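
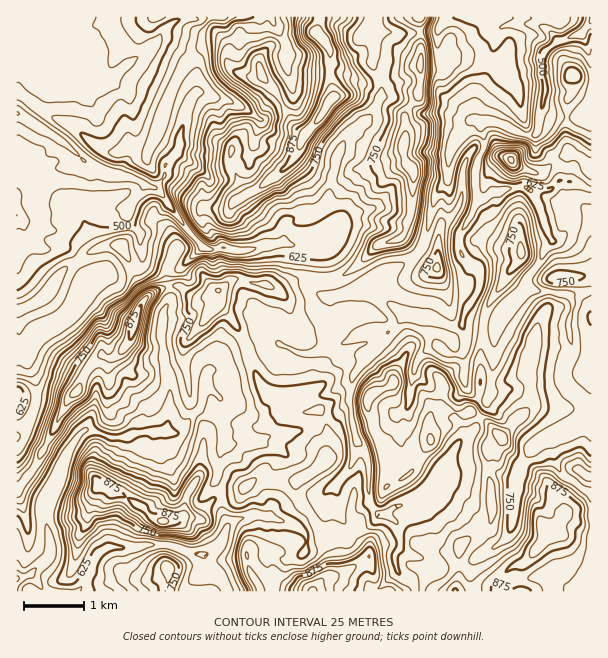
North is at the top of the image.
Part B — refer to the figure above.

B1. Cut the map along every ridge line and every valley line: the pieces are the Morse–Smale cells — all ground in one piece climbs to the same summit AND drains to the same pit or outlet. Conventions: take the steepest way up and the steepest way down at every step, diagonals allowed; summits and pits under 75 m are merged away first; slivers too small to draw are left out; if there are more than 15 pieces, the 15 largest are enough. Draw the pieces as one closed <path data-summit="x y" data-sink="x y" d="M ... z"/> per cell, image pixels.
<path data-summit="312 591" data-sink="17 113" d="M179 16l-163 1 1 419 11-13 9-25-1-17-8-15-2-16 10-13 20-9 17-14 11-27 14-13 24 0 13-4 7-7 1-10 19 5 18 8 22-18-39-53-9-7 9-9 3-15 14-17 0-12 2-6 2-13 4-14 5-6 0-4-14-12-27-10-18-11 7-3 17-17 4-6 18-15z"/><path data-summit="330 101" data-sink="17 113" d="M375 16l-195 0-18 17-4 6-17 17-7 3 18 11 27 10 14 12 0 4-5 6-4 14-2 13-2 6 0 12-14 17-3 15-9 9 9 7 24 35 16 17 7 3 11-3 10 3 20 0 10-4 18-4 14 4 19 0 9-4 13-9 2-8-10-16 0-8 10-33 0-9 10-21 26-22 10-24-3-17-7-13 4-32z"/><path data-summit="548 531" data-sink="17 113" d="M566 308l-17 0-5 4-8 15-8 42-6 7-24 9-7 0-3 11-2 2-7-1-9 14-3 3-9 0-17-5-6 1-5 6 0 27-12 15-6 13-17 11-5 1-4-22-13-32-5-22-18 3 5 27 7 10 6 15 2 41 8 11 8 0 11 10 3 24-4 6 0 12 4 9 12 7 4 10 176-1 0-183-20-17-8-11 0-12 7-17-3-24 3-16z"/><path data-summit="164 521" data-sink="17 579" d="M204 386l-4 21-21 26-36-1-18 6-15 0-18-8-8 0-6 7-12 19-6 21-14 29-2 10 6 24 0 15-19 18 13 19 33 0 7-7 12-28 12-10 63-1 18 7 17 1 14-9 8-21-6-14 1-10-1-8-6-9 0-4 4-26 4-7 0-11-7-22 3-15-7-7z"/><path data-summit="312 591" data-sink="17 579" d="M245 343l-15 6-25 28 0 10 8 4 7 7-3 15 6 13 1 20-6 13-2 24 6 9 0 18 6 17-8 18-16 9 0 4 1 9 8 4 10 10 5 11 32-1-12-24 0-15 33-2 7-9 24 1 10-3-9-21-15-21-2-14 19-13 11-12 2-27-3-11-7-11-7 3-15 0-6-3-8-11-15-6-5-5-8-15z"/><path data-summit="411 168" data-sink="17 113" d="M419 16l-43 1-4 45 8 18 0 18-8 18-26 22-10 21 0 9-10 33 0 8 10 16 0 5-7 8-11 6-10 2 4 5-3 27 23 2 12-4 16-12 17-18 24-8 5-8 6-21 2-38-8-9-3-9 3-18-2-19 16-24 1-56z"/><path data-summit="312 591" data-sink="17 113" d="M350 410l-5 0-17 21 0 16-3 14-10 9-19 13 2 14 15 21 9 21-10 3-24-1-7 9-33 2 0 15 13 25 154-1-3-9-11-6-5-10 0-12 4-6-3-24-11-10-8 0-8-11-2-41-6-15-7-10z"/><path data-summit="312 591" data-sink="591 20" d="M591 16l-104 1 12 13-11 32-1 12-12 24 0 21-7 6-14 18-4 10-2 35 2 13 3 5 14 8 4 0 7-14-3-12 0-17 9-24 0-10-3-6 2-9 15 0 21 11 15 1 4-3 4-23 12 8 18 2 9-3 11-10z"/><path data-summit="548 531" data-sink="591 20" d="M417 316l-13 0-18 17-4 9-27 30-5 12 0 24 12 1 6-2 5 22 13 32 4 23 14-6 8-7 6-13 12-15-2-21 2-6 5-6 6-1 17 5 9 0 3-3 8-13-12-11-3-33-8 1-12-5-7-6-2-6 2-18z"/><path data-summit="134 326" data-sink="17 113" d="M144 253l-2 1 0 9-7 7-13 4-20-2-7 4-11 11-11 27-17 14-20 9-10 13 2 16 8 15 1 17-9 25-12 14 0 15 2 4 14 13 4-2 31-66 12-12 9-21 11-12 3-1 5 3 6 0 13-11 6-11 7-27 6-10 11-9 12-2 0-13 13-8-19-9z"/><path data-summit="134 326" data-sink="17 579" d="M168 288l-12 2-11 9-6 10-7 27-6 11-13 11-6 0-5-3-3 1-14 16-6 17-12 12-33 67 2 4 17 9 3 5 12-36 16-20 8 0 18 8 15 0 10-5 29-1 2-3 3-9 1-30-6-24-2-43 1-11 7-15z"/><path data-summit="411 168" data-sink="591 20" d="M452 16l-32 1 0 75-16 24 2 19-3 18 3 9 8 9-2 38-6 21-5 8-24 8-17 18-16 12-12 4-23-2-1 7 9 9 7 2 11 0 27-7 7 0 9 6 1-8 6-11 31-20 10-16 8-42 14-18 0-18 3-13 21-29-13-14-17-13-2-6-2-55 2-6z"/><path data-summit="218 291" data-sink="17 113" d="M285 242l-24 4-10 4-20 0-7-3-14 3-7-3-24 23-9 2-2 3 0 7 2 4 9 0 18 12 9 0 12-8 0 15 12 12 15 26 13-7 8 0 21 12 7-13 1-11-6-19-11-15 18-10 12-2 4-27-4-5-15 0z"/><path data-summit="521 252" data-sink="591 20" d="M525 187l-30 5-12 7-4 0-9 19-10 15 0 18 3 6 17 15 0 16-16 24-2 12 2 2 28 2 12-20 22-20 0-7 3-6 7-8 8-16 8-9-12-35-8-15z"/><path data-summit="512 161" data-sink="591 20" d="M591 106l-10 9-9 3-18-2-12-8-4 23-4 3-10 0-26-12-15 0-2 9 3 6 0 10-9 24 1 26 7 2 8-6 25-6 9 0 8 5 16-2 11-9 10 0 17 7 4 0z"/>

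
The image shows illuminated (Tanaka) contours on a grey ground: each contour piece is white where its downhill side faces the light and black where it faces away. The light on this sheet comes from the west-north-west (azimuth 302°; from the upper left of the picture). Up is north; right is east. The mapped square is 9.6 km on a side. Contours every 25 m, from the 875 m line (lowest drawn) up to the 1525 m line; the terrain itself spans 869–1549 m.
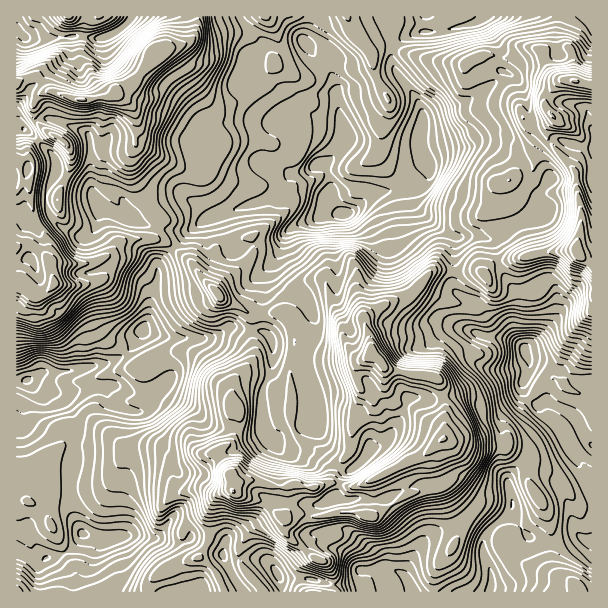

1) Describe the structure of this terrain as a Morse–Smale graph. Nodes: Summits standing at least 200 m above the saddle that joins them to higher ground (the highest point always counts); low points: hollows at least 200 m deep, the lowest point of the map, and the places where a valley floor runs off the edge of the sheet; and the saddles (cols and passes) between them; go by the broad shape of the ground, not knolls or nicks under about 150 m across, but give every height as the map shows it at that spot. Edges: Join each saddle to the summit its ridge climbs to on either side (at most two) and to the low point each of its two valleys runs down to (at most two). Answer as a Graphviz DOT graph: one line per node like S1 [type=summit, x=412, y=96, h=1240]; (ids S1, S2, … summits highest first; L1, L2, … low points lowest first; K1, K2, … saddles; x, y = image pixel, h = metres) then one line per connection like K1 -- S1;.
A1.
graph terrain {
  S1 [type=summit, x=371, y=353, h=1549];
  S2 [type=summit, x=81, y=99, h=1530];
  S3 [type=summit, x=578, y=255, h=1518];
  L1 [type=low, x=26, y=380, h=869];
  L2 [type=low, x=344, y=215, h=875];
  L3 [type=low, x=524, y=353, h=942];
  L4 [type=low, x=17, y=30, h=1135];
  K1 [type=saddle, x=39, y=83, h=1427];
  K2 [type=saddle, x=455, y=272, h=1258];
  K3 [type=saddle, x=498, y=57, h=1249];
  K4 [type=saddle, x=330, y=584, h=1223];
  K5 [type=saddle, x=174, y=249, h=1172];
  K1 -- S2;
  K1 -- L1;
  K1 -- L4;
  K2 -- S1;
  K2 -- S3;
  K2 -- L2;
  K2 -- L3;
  K3 -- S1;
  K3 -- S3;
  K3 -- L2;
  K4 -- S1;
  K4 -- L1;
  K4 -- L3;
  K5 -- S1;
  K5 -- S2;
  K5 -- L1;
  K5 -- L2;
}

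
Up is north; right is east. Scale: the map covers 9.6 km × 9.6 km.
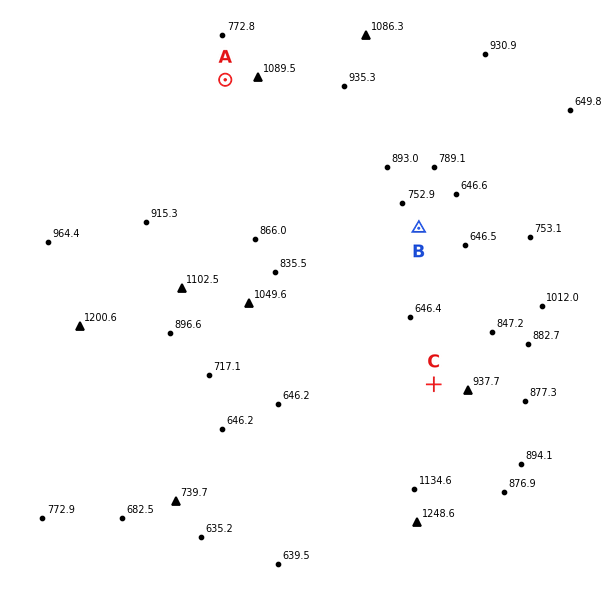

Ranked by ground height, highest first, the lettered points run A C B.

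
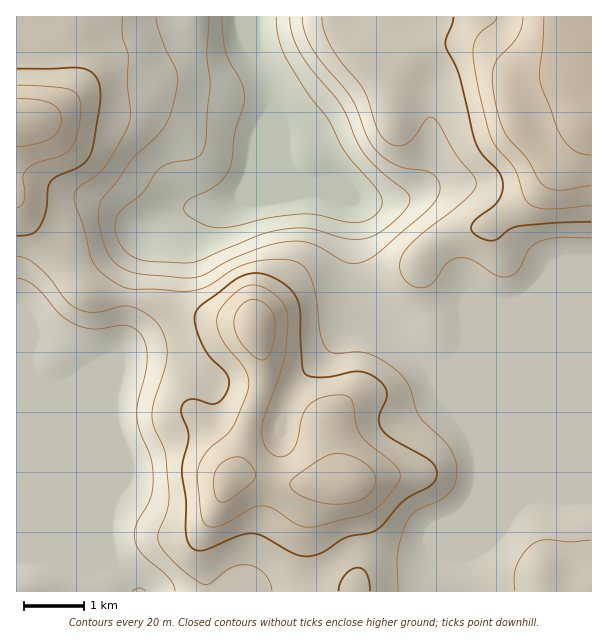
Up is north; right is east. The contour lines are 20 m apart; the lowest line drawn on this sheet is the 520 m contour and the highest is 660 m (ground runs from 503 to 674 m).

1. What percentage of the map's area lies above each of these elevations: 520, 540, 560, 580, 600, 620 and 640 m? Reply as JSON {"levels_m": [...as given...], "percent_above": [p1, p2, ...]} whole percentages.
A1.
{"levels_m": [520, 540, 560, 580, 600, 620, 640], "percent_above": [94, 88, 72, 45, 24, 14, 7]}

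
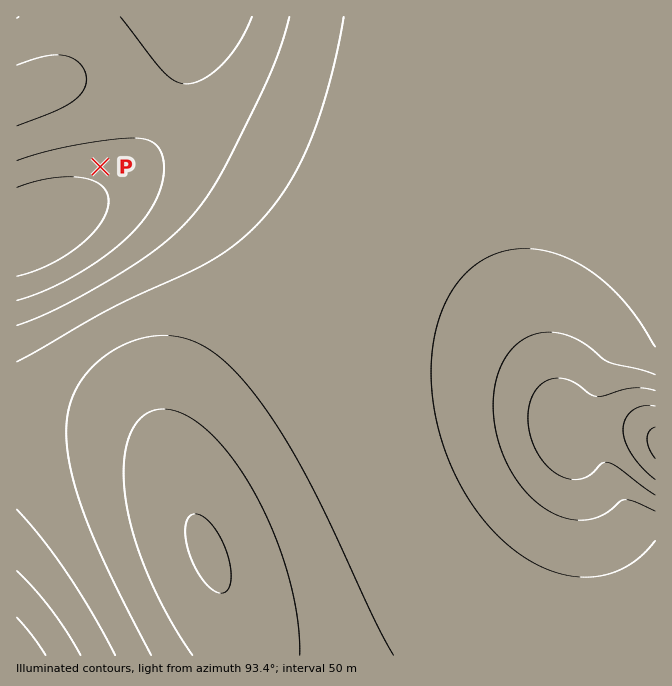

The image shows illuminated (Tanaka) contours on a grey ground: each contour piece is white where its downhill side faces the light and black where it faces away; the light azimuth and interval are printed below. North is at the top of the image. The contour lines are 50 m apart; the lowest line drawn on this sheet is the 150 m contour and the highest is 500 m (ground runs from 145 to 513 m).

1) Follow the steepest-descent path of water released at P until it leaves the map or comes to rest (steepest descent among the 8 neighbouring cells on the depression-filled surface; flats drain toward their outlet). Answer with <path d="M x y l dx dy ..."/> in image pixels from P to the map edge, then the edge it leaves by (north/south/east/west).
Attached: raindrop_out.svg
<path d="M100 167l0-45-35-35-25 0-10 5-3 0-5 3-4 0-1 2"/>
exit: west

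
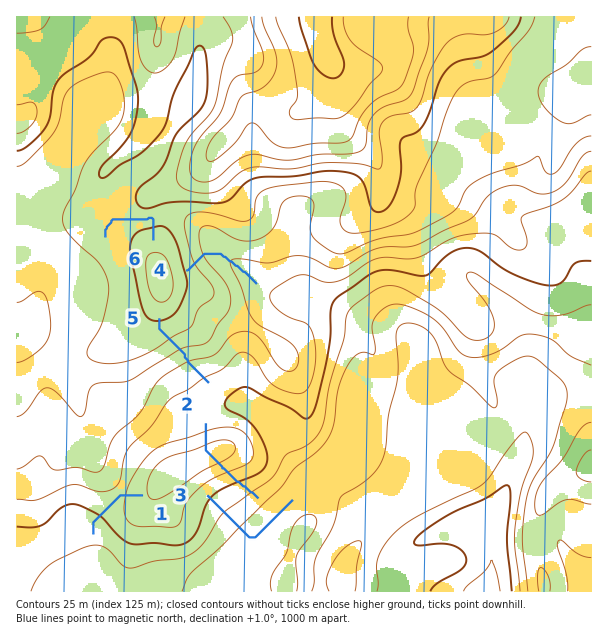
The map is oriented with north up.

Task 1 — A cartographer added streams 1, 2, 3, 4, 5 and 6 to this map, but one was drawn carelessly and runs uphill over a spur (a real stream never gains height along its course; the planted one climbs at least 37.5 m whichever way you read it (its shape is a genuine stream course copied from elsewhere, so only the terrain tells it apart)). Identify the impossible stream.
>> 2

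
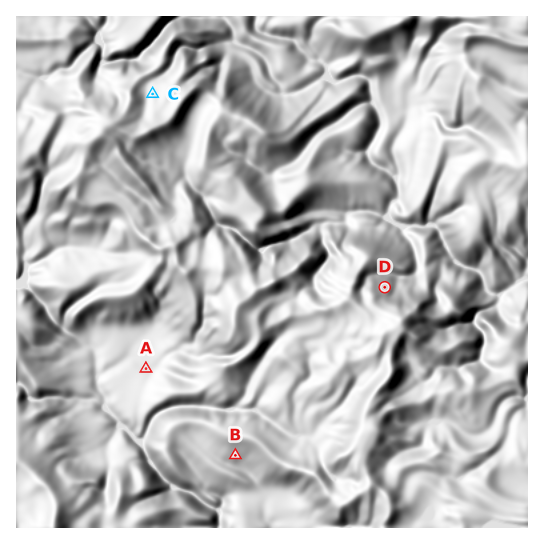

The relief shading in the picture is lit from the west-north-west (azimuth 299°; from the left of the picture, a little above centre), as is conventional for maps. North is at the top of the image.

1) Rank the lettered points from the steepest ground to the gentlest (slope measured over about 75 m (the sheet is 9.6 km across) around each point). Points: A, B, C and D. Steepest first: D B C A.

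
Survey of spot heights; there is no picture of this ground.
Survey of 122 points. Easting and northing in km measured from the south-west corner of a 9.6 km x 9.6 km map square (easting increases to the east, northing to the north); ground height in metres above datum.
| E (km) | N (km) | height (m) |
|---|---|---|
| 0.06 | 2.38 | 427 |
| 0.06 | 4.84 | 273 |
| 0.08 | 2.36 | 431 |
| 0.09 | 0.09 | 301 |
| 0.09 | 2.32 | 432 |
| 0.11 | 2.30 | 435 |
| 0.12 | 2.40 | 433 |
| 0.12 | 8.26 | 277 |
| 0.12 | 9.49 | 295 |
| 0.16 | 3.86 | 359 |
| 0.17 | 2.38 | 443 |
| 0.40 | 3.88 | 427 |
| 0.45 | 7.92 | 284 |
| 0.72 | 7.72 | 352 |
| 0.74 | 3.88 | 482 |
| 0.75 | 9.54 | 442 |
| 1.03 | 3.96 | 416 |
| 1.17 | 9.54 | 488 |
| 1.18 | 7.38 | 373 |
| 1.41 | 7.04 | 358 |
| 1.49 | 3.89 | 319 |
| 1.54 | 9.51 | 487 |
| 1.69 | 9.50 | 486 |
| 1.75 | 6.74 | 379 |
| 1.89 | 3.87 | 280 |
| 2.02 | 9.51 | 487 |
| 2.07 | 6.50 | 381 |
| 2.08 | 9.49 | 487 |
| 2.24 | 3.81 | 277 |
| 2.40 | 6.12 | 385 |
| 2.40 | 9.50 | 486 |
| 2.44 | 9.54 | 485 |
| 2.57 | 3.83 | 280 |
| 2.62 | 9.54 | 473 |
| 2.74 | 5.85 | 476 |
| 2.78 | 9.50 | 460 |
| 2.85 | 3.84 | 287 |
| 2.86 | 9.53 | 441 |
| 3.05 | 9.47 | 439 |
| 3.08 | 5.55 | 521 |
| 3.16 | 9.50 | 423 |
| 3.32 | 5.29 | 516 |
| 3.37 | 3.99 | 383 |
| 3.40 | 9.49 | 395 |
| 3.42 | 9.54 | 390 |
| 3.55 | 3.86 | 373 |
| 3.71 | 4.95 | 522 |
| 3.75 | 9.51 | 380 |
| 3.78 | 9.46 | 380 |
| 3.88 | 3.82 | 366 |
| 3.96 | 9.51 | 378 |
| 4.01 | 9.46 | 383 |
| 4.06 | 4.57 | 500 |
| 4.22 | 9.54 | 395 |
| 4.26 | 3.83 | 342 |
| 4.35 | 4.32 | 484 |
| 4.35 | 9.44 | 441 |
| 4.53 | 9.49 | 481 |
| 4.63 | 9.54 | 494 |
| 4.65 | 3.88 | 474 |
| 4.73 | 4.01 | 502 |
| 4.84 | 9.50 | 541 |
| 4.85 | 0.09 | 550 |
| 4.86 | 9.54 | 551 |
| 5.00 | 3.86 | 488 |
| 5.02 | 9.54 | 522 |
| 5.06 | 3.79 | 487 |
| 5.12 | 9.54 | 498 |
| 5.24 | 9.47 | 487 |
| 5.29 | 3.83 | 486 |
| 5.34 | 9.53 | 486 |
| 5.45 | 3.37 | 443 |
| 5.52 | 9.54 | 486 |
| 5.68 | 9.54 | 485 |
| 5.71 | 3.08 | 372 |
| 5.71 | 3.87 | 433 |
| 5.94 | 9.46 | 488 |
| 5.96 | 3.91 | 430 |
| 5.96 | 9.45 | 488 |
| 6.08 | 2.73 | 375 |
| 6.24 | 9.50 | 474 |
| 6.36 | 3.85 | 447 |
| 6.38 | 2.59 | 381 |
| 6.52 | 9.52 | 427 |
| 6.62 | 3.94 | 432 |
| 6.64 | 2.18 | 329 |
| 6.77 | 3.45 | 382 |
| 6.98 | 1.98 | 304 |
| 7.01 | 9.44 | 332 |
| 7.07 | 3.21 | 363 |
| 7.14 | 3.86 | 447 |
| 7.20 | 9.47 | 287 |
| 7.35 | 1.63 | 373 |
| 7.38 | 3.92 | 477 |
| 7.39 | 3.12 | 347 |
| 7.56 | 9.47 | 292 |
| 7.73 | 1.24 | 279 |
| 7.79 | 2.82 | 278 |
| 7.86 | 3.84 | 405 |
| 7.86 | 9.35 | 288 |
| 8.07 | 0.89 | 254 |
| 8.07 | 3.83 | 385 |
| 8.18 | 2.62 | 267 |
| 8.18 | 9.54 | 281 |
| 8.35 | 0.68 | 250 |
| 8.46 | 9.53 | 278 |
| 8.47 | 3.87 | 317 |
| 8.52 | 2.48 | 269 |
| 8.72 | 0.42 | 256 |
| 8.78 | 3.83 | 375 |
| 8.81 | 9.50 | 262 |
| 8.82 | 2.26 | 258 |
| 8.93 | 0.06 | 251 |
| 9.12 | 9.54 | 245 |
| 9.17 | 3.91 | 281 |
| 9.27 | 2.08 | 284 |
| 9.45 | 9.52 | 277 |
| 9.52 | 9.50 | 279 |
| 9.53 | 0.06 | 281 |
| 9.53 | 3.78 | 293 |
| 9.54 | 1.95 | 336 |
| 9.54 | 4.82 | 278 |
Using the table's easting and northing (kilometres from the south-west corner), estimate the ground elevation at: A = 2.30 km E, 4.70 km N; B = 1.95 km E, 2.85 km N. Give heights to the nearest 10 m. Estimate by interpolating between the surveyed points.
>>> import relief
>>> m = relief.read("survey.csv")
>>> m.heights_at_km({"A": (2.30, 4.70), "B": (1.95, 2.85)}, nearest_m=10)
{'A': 360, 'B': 370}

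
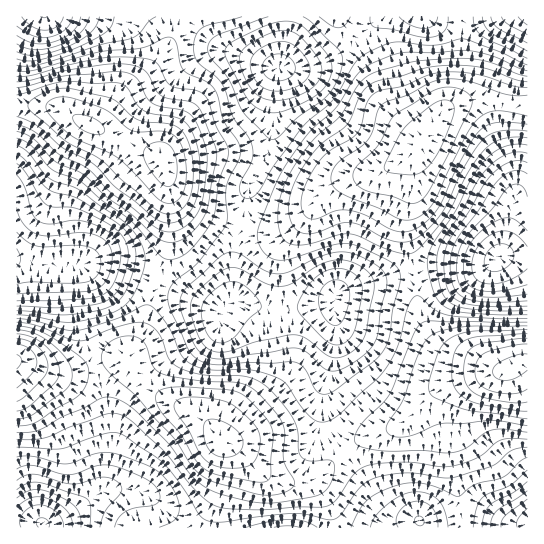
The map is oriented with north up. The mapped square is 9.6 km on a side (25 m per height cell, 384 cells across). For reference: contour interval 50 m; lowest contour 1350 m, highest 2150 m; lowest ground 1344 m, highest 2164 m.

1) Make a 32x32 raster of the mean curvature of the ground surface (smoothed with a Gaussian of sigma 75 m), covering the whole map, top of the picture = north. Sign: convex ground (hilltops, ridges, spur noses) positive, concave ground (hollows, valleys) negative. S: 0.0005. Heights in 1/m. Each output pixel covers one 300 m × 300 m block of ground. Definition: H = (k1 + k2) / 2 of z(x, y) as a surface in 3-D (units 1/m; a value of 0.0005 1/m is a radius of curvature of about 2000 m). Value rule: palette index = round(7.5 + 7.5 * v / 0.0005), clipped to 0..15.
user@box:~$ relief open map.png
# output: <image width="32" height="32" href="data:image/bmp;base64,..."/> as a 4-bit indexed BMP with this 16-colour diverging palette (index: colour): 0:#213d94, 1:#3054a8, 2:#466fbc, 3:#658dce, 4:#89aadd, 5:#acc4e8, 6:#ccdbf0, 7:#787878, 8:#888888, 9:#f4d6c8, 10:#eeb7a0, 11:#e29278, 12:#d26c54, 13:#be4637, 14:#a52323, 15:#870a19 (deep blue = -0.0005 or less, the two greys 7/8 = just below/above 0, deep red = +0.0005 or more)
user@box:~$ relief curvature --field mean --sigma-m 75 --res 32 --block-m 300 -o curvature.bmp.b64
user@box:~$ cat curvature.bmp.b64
<image width="32" height="32" href="data:image/bmp;base64,Qk12AgAAAAAAAHYAAAAoAAAAIAAAACAAAAABAAQAAAAAAAACAAATCwAAEwsAABAAAAAAAAAAlD0hAKhUMAC8b0YAzo1lAN2qiQDoxKwA8NvMAHh4eACIiIgAyNb0AKC37gB4kuIAVGzSADdGvgAjI6UAGQqHAAACesuGaal2VGqVVQBOwgEQJmaHQkeHm8q7hWYgbKVmQ4pRIyJYd6793JZnVXhnyla8c1ZEe7qrl5uWZ3ioaclHu4eIZY7+yVNYmIiJu6l0eHd3ZlWN/cuFV5q8uIqVNMlVdjR5vLqrqGaJrMlmY0jZZ4ZXvv26qXZFd2iqdnecqJqGerzczchmVYlmmonN3bvKZquGd4u4ipZ6h5p4z+z/yGjLdmMUdpylR3eaeM7v/5aL7aqCAVV6kxRViqz+38lWm7u7ggSGWHIld5qr25tlV3Z6qFIVdldiJ5m7dWZVRFYxWrdDIkVnURV4zGABI2QyAFvJiFJImEACRa2RACVkERFIqap1i8ljJFWKhAAEZ1QwFYmIZpq7p1eJmGQgAqynQRWrl2eHjNpmm8p1RDWspUVoztlmZozqZoreuGdnWYRaus/6UjWcyYmYv9hVQjmUW8mv+UECe8mtyZzIQxA5plmpz9h3QlnLvMuruWUwJpmaqu/Im5Mnu5eavMp1QjWt/rnPyHmFNZp0abzaZVSr7/2VarlUZ3eId4qr23er//6ohTSLp2d3Zozai+677638iMtSW9pSIzN82GruzMo2q6vdlVeXMAASWZd5qquVI2iZh5qEMzECRmZomGZ5lUADVTJ7pTVlM3qVWYQ2dWcgAFd2iZh4dSJrtUYwKpID"/>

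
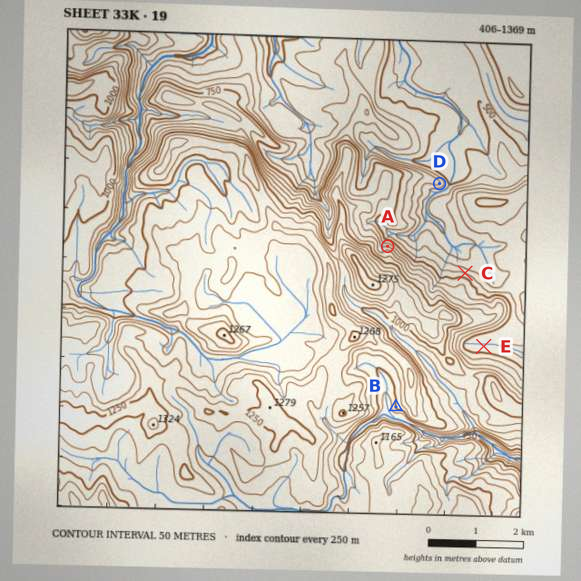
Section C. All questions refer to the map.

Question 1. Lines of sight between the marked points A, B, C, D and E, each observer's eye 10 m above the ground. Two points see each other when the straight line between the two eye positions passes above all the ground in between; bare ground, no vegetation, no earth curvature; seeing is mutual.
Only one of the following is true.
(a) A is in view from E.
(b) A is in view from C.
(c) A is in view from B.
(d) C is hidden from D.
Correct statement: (b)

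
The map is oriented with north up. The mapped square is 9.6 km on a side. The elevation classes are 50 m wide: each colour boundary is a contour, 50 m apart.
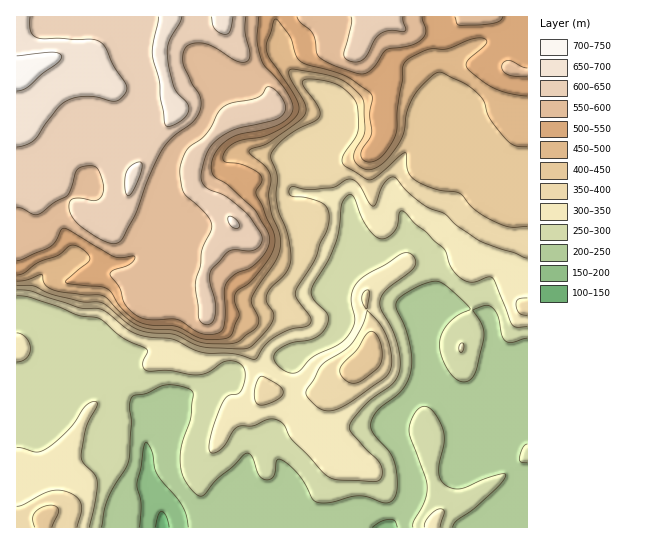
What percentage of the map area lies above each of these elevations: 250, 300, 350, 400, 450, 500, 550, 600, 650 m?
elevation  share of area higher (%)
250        84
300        66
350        54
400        46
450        38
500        33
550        27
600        16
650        4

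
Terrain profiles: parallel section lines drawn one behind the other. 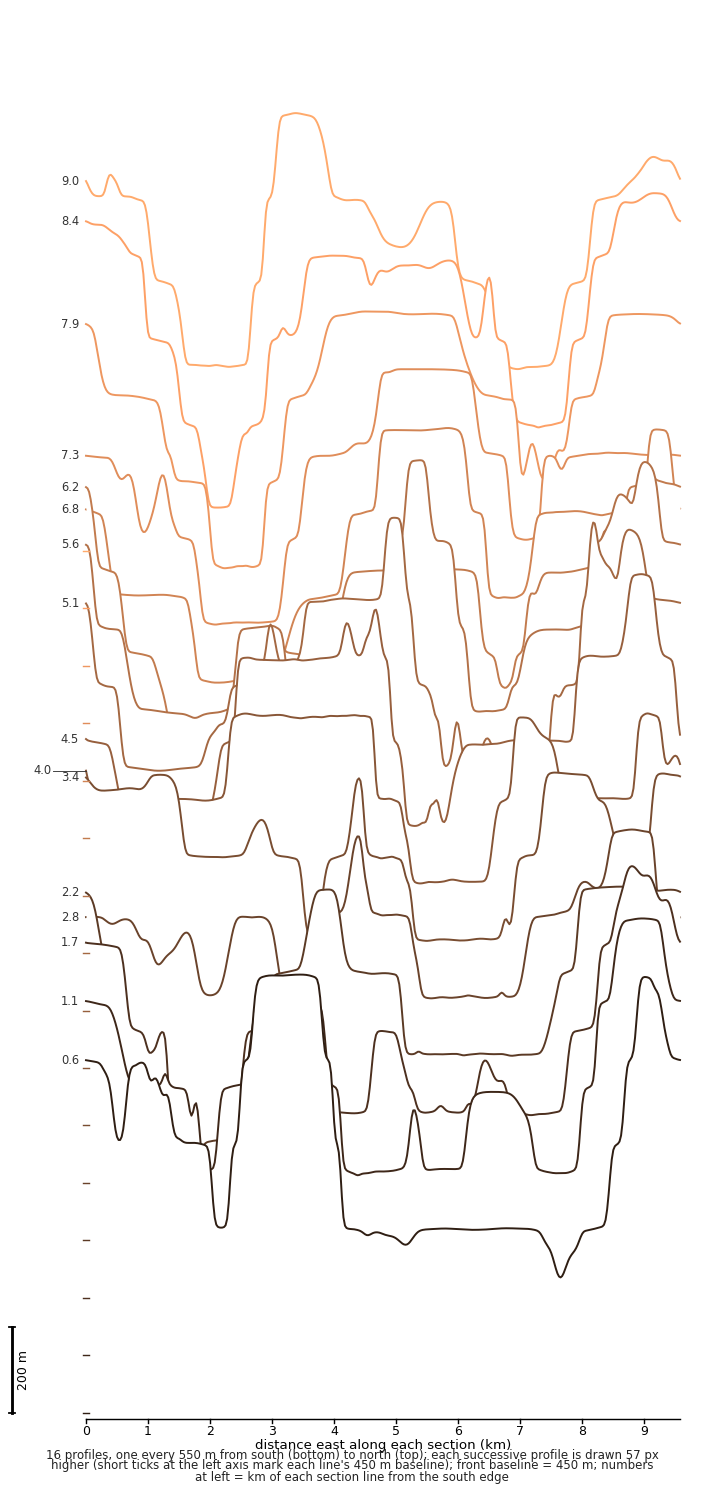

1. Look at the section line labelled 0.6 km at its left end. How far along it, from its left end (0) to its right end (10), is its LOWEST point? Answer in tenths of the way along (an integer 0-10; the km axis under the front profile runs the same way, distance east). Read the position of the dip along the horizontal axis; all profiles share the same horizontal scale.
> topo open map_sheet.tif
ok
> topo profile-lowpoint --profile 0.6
8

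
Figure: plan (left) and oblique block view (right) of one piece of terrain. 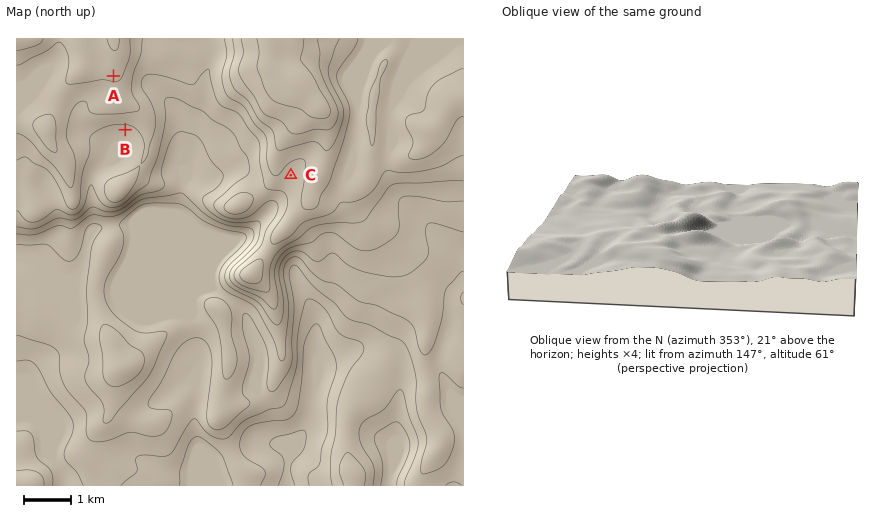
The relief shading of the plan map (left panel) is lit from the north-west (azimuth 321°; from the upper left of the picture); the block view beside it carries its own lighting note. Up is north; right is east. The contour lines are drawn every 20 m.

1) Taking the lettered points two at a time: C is above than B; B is below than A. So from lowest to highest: B C A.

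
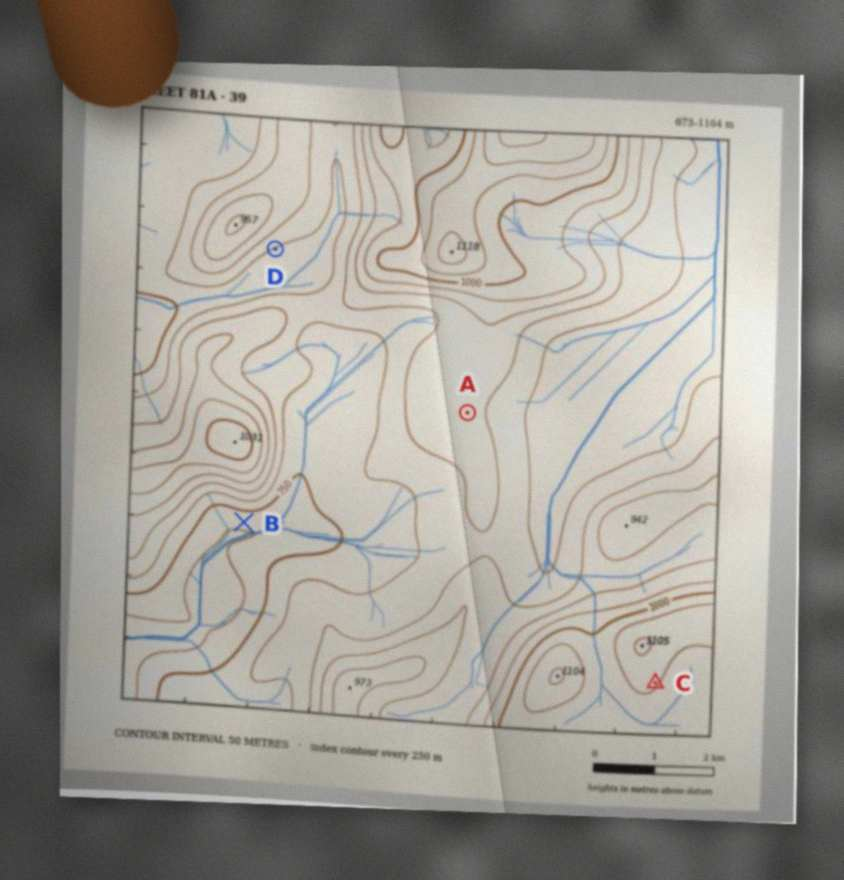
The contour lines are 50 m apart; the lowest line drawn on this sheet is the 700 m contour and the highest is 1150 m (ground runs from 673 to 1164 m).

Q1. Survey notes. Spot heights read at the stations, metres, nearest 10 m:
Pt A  870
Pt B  710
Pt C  1060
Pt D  800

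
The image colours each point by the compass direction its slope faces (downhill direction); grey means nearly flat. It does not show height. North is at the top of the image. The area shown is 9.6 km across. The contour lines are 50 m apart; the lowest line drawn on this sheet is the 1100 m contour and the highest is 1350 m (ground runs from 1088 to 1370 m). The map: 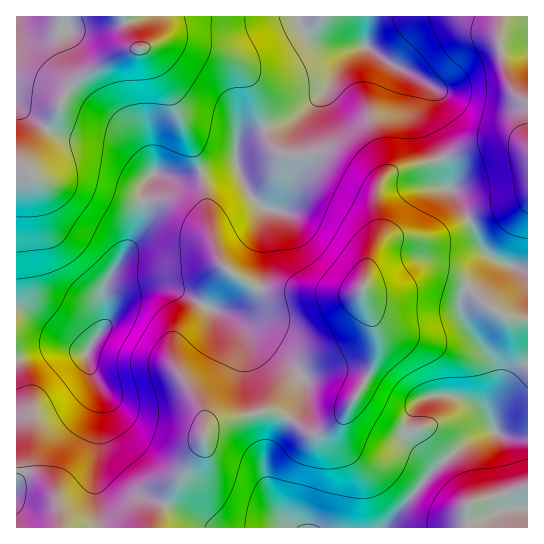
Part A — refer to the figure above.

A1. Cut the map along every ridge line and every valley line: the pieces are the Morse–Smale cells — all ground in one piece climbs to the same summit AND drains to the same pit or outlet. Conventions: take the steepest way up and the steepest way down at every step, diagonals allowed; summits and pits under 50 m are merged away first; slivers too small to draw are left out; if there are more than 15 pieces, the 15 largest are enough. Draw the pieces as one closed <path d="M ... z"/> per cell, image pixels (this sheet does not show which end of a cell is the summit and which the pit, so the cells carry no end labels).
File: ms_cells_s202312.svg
<path d="M201 172l-14 4-20 0-12-3-7 6-5 18 0 22-3 10-36 60-1 14 2 20-18 28-13-6-41-30-17-6 1 219 137 0 19-43 26-35 5-11 0-6 6-8 48-13 16 0 16 7 21 14 8 0 15-8 9-8 21-32 12-28 1-23-13-35-1-9-8 3-81-1-19-5-24-14-11-11-5-15z"/><path d="M438 276l-12 1-36 15-27-2 1 9 13 35-1 23-16 34-17 26-9 8-15 8-8 0-21-14-16-7-16 0-48 13-6 8 0 6-5 11-26 35-18 42 230 1 44-54 40-33 21-10 5 0 12 6 20 2 1-120-22-2-23-14-20-19z"/><path d="M123 16l-107 1 0 290 17 8 37 28 15 8 4-2 15-22 0-38 36-60 3-10 0-22 5-18 7-6 12 3 20 0 14-5-9-28-27-64-14-24-6-6-8-1-5-6z"/><path d="M367 16l-68 0 1 7 5 10 12 8 21 7 23-1-10 5-7 7-20 34-23 20-14 8-34 11-12 7-5 8 1 17-36 9 10 58 9 31 11 11 31 16 12 3 85 0 5-6 4-23 11-26-3-38 4-16 5-6 13-8 42-11-15-37 3-34-15-12-27-14-21-15z"/><path d="M298 16l-174 1 8 25 5 6 8 1 6 6 14 24 37 93 35-8-1-17 5-8 12-7 34-11 14-8 23-20 20-34 7-7 10-5-23 1-19-5-14-10z"/><path d="M501 16l-133 1-3 29 21 15 27 14 15 12-3 34 16 38 26-11 24-5 22 0 15 6 0-46-16-13-8-20-5-28z"/><path d="M495 431l-9 1-17 9-31 24-53 62 142 1 1-89-21-2z"/><path d="M513 143l-22 0-14 2-35 12-1 5 6 25 4 2 8 10 25 52 21 13 16 5 6 0 1-119z"/><path d="M527 16l-25 0-3 18 1 17 8 31 4 8 15 13z"/>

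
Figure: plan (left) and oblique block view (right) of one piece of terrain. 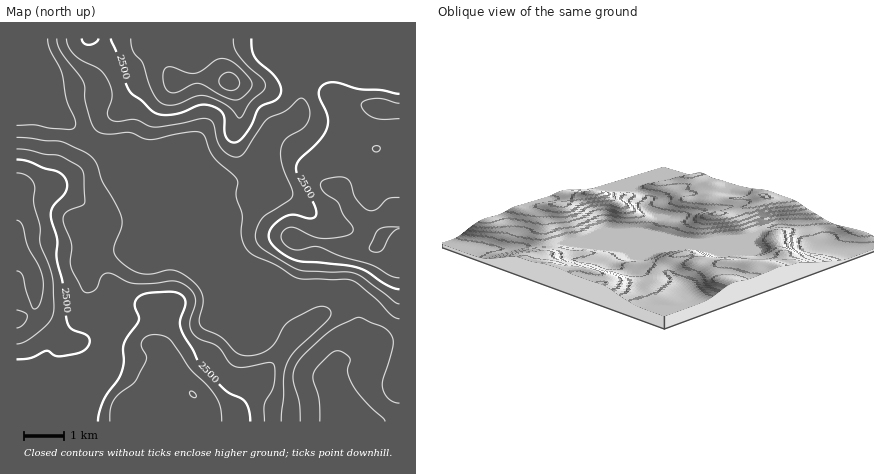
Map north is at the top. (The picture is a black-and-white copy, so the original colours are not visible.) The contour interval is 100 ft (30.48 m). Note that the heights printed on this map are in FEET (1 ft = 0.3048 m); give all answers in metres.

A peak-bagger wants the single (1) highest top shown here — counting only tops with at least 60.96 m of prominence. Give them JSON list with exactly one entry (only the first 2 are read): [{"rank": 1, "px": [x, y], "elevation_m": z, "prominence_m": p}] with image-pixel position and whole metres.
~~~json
[{"rank": 1, "px": [230, 82], "elevation_m": 866, "prominence_m": 233}]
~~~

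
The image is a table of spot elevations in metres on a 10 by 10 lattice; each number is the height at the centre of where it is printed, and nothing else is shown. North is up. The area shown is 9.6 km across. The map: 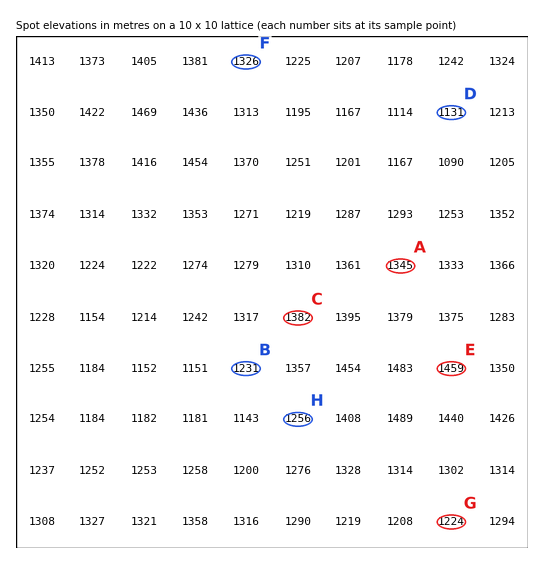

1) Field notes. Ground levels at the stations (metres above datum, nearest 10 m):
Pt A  1350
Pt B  1230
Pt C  1380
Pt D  1130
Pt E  1460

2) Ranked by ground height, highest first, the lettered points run F H G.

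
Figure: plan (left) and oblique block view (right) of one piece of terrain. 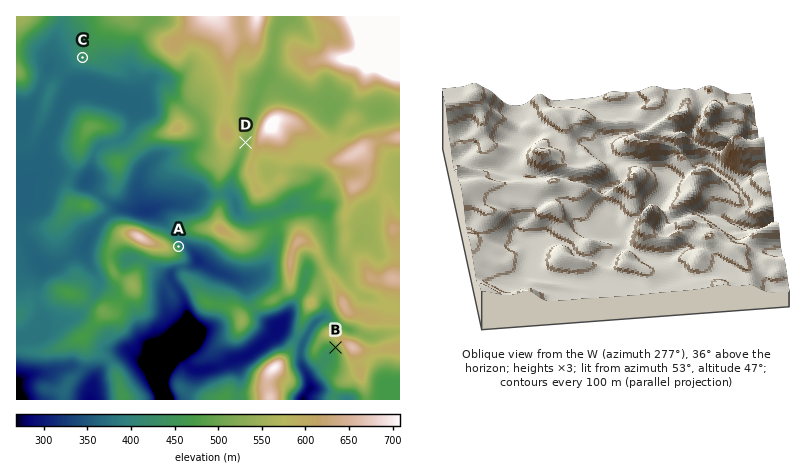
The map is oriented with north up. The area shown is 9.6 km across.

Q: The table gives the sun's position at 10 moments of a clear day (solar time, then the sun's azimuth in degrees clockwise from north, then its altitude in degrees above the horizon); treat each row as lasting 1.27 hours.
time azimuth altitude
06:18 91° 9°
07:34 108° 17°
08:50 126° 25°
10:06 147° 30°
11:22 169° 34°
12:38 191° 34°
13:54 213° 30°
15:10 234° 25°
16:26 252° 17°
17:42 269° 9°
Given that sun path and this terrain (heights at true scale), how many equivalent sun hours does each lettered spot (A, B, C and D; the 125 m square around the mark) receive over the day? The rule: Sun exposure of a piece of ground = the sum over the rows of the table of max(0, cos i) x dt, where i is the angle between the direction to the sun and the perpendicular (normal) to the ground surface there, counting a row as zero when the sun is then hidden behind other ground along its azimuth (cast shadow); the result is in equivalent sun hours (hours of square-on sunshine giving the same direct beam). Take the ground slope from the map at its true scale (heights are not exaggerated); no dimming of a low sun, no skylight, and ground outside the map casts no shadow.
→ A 3.4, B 6.2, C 5.4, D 4.5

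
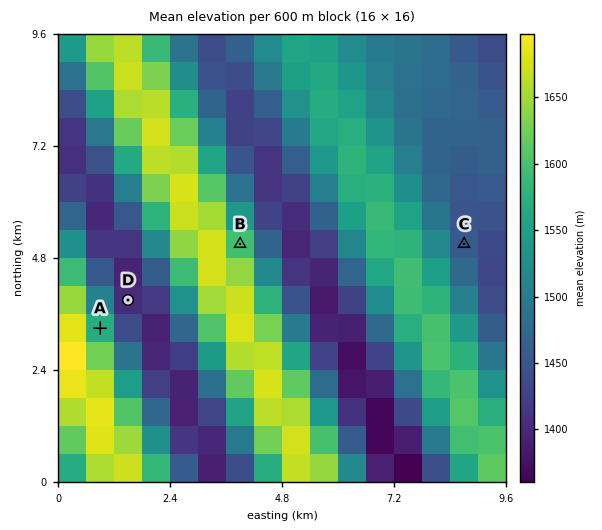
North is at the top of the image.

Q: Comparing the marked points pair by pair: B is above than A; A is above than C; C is above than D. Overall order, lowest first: D C A B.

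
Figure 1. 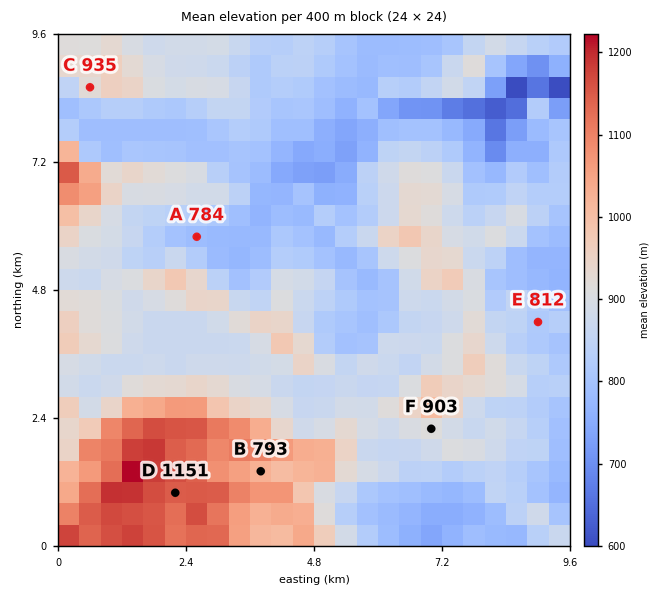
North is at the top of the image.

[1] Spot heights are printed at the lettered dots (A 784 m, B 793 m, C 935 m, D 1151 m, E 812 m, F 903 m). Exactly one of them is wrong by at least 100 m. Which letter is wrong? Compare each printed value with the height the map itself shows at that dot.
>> B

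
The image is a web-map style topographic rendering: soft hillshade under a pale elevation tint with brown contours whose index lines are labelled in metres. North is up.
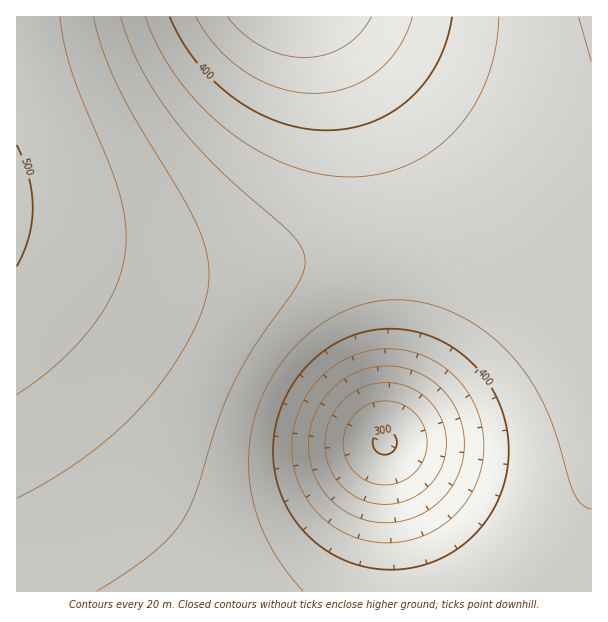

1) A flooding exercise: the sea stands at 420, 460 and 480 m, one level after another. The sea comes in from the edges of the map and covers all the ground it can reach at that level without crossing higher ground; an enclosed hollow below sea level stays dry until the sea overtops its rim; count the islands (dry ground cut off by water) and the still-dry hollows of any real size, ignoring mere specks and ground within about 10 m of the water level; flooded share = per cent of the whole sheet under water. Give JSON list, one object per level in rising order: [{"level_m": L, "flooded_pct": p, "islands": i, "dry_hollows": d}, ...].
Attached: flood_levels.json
[{"level_m": 420, "flooded_pct": 37, "islands": 0, "dry_hollows": 0}, {"level_m": 460, "flooded_pct": 81, "islands": 0, "dry_hollows": 0}, {"level_m": 480, "flooded_pct": 91, "islands": 0, "dry_hollows": 0}]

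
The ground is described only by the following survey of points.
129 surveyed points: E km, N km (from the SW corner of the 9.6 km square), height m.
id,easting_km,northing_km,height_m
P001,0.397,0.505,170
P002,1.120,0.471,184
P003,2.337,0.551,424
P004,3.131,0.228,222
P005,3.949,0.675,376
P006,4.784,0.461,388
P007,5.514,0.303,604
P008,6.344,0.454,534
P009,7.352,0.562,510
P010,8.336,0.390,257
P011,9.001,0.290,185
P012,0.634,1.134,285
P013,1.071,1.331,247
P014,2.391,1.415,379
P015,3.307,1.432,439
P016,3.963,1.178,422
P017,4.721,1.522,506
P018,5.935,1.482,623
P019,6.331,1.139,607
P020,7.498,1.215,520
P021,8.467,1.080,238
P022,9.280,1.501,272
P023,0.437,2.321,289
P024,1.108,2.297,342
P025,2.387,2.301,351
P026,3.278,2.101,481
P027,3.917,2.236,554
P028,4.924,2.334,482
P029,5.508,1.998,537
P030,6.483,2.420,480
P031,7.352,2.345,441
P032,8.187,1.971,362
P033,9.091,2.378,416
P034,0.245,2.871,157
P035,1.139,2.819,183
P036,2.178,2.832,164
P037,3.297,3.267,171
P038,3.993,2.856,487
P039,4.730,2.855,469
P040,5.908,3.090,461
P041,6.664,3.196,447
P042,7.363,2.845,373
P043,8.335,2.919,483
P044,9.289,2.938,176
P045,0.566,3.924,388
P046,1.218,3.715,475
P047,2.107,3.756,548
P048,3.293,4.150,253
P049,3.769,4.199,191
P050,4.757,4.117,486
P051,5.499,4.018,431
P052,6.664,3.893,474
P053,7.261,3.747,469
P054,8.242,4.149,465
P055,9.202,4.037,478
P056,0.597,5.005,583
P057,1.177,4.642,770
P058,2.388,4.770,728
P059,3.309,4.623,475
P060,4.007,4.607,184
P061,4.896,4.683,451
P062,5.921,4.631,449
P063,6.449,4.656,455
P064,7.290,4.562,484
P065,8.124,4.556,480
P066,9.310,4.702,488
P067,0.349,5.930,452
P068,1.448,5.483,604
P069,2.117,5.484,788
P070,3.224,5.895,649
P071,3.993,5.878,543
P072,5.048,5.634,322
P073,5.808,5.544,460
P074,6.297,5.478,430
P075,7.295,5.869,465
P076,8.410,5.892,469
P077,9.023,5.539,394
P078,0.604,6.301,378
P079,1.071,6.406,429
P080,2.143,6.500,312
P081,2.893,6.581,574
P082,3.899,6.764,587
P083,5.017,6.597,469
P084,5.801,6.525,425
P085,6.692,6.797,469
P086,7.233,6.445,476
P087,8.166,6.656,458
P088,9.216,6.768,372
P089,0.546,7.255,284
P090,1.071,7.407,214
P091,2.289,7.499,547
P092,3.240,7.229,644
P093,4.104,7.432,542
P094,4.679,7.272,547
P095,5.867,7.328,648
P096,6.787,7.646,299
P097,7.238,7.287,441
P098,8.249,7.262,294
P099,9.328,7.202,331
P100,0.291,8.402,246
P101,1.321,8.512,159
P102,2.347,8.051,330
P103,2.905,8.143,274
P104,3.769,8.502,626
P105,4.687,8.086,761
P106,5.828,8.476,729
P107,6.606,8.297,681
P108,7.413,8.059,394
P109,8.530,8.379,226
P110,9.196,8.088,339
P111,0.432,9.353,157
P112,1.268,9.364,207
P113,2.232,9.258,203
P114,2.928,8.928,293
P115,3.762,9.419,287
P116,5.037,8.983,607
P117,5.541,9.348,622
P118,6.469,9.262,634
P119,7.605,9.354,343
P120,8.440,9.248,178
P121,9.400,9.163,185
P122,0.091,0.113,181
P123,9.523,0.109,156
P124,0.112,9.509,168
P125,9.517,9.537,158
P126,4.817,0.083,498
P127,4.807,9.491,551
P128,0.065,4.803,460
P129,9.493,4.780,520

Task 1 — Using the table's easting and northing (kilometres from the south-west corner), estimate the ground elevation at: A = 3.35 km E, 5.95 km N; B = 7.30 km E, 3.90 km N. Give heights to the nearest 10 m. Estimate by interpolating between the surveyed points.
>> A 580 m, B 460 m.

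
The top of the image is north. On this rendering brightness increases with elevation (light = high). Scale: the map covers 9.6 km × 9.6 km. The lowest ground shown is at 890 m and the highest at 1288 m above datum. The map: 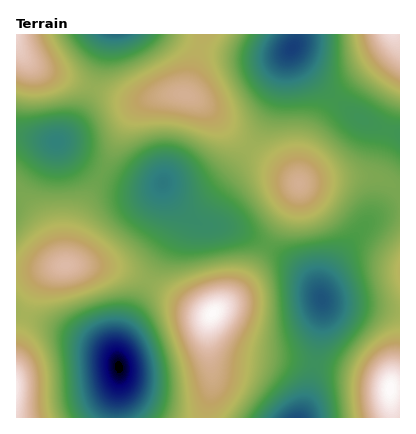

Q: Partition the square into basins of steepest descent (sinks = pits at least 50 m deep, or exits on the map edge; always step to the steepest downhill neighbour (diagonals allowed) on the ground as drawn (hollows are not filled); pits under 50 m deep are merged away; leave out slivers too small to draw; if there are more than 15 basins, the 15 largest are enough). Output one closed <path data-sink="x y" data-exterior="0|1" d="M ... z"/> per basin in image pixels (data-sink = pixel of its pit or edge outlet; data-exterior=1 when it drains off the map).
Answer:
<path data-sink="162 182" data-exterior="0" d="M182 94l-16 1-16 4-12 7-7 8-29 60-23 42-12 48 33 2 34 8 18 9 42 25 18 6 18-14 16-20 39-64 14-32-11-11-48-32-38-37-12-8z"/><path data-sink="292 48" data-exterior="0" d="M400 34l-196 0-18 60 16 10 44 41 42 28 12 11 30-6 36-2 16 3 18 11z"/><path data-sink="322 300" data-exterior="0" d="M366 176l-44 3-23 5-14 32-39 64-12 16-23 20 0 14 11 16 10 6 16 4 58 6 44 9 30 9 8 4 2 5 10-1 0-198-18-11z"/><path data-sink="118 366" data-exterior="0" d="M88 265l-24 0-48 7 0 146 190 0 6-30 0-16-4-26 0-20 4-12-18-6-42-25-18-9-22-6z"/><path data-sink="56 142" data-exterior="0" d="M16 48l0 144 18 18 8 12 17 38 5 5 2 0 8-35 9-24 19-32 25-54 11-14 12-6-14 1-16-3-72-25-18-10z"/><path data-sink="298 418" data-exterior="1" d="M210 320l-2 26 4 26 0 16-6 30 186 0-2-32-2-2-20-8-40-10-80-10-16-4-15-10-6-12z"/><path data-sink="116 34" data-exterior="1" d="M204 34l-188 0 0 14 14 15 14 8 76 27 18 3 28-6 20-1z"/>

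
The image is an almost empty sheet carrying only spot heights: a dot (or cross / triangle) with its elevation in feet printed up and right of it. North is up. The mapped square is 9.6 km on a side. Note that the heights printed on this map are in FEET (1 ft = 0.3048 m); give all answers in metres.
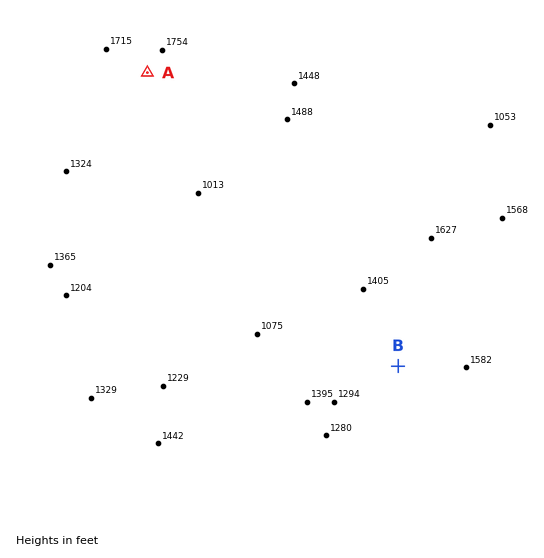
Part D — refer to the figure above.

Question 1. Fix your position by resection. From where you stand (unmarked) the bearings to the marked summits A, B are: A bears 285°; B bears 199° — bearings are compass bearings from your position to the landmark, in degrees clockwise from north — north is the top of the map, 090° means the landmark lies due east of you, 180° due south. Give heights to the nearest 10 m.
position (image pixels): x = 469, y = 159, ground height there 400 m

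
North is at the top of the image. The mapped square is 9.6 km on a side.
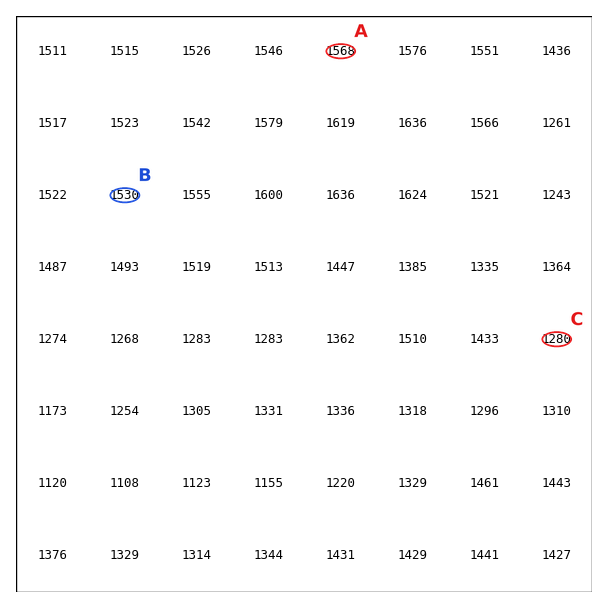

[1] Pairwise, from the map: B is higher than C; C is lower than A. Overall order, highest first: A B C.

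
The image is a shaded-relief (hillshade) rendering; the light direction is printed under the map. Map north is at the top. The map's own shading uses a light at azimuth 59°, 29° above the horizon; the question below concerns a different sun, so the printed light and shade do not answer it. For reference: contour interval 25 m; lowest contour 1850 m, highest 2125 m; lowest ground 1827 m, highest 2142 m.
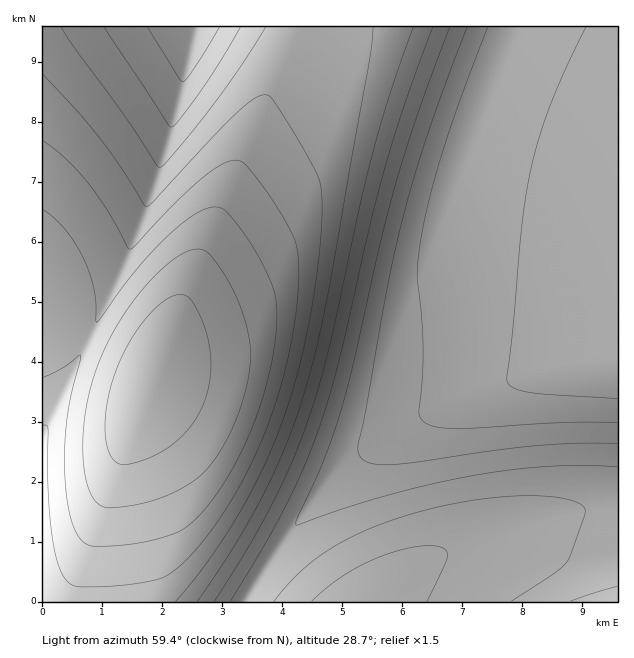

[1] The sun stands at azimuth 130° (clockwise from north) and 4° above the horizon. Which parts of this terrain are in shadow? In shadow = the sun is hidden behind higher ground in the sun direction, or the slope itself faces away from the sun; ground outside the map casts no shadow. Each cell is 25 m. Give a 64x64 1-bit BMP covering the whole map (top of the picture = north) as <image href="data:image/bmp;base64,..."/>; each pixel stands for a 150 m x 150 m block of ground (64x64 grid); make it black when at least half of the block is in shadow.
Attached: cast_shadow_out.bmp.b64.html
<image width="64" height="64" href="data:image/bmp;base64,Qk0+AgAAAAAAAD4AAAAoAAAAQAAAAEAAAAABAAEAAAAAAAACAAATCwAAEwsAAAIAAAAAAAAA////AAAAAAAAA/4AAAAAAAAD/gAAAAAAAAP/AAAAAAAAB/8AAAAAAAAH/4AAAAAAAA//wAAAAAAAD//AAAAAAAAf/+AAAAAAAB//8AAAAAAAH//wAAAAAAA///gAAAAAAD///AAAAAAAP//8AAAAAAA///4AAAAAAD///gAAAAAAP///AAAAAAA///8AAAAAAB///4AAAAAAH///gAAAAAAf//+AAAAAAB///8AAAAAAD///wAAAAAAP///AAAAAAA///+AAAAAAB///4AAAAAAH///gAAAAAAP//+AAAAAAAf//8AAAAAAB///wAAAAAAD///AAAAAAAH//+AAAAAAAP//4AAAAAAAf//gAAAAAAA///AAAAAAAB//8AAAAAAAD//wAAAAAAAH//gAAAAAAAf/+AAAAAAAA//4AAAAAAAB//wAAAAAAAD//AAAAAAAAP/8AAAAAAAAf/4AAAAAAAA//gAAAAAAAD/+AAAAAAAAH/8AAAAAAAAP/wAAAAAAAA//gAAAAAAAB/+AAAAAAAAH/4AAAAAAAAP/wAAAAAAAA//AAAAAAAAB/8AAAAAAAAH/4AAAAAAAAP/gAAAAAAAA//AAAAAAAAD/8AAAAAAAAH/wAAAAAAAAf/gAAAAAAAA/+AAAAAAAAD/4AAAAAAAAH/wAAAAAAAAf/AAAAAAAAB/+AAA=="/>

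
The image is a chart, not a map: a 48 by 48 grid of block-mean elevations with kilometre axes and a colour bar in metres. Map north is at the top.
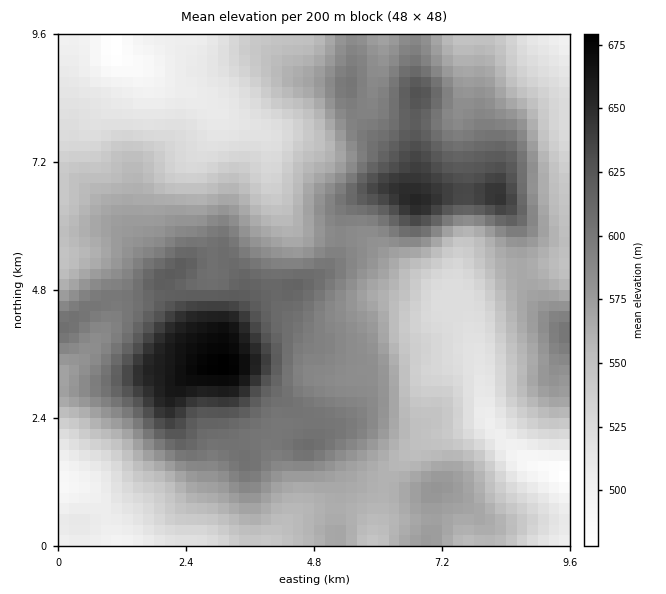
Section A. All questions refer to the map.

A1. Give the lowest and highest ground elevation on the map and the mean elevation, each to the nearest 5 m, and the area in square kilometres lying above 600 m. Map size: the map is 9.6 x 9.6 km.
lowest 475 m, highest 680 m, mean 570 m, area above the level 20.4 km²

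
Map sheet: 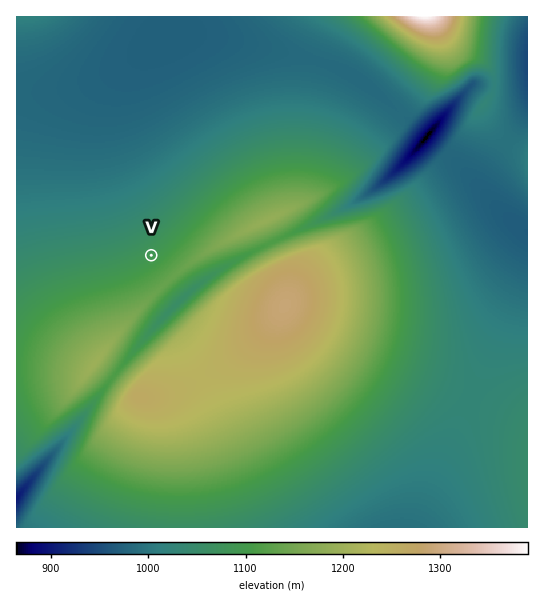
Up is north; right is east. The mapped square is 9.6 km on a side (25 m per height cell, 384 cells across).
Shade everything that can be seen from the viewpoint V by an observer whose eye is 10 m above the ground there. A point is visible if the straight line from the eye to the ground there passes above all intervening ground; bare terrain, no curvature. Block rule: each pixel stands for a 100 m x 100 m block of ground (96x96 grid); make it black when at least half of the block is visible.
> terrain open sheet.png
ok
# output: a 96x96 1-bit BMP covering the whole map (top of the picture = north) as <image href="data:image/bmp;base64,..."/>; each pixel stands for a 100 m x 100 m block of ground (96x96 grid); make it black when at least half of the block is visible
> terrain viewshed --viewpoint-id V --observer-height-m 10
<image width="96" height="96" href="data:image/bmp;base64,Qk2+BAAAAAAAAD4AAAAoAAAAYAAAAGAAAAABAAEAAAAAAIAEAAATCwAAEwsAAAIAAAAAAAAA////AAAAAAAAAAAAAAAAAAAAAAAAAAAAAAAAAAAAAAAAAAAAAAAAAAAAAAAAAAAAAAAAAAAAAAAAAAAAAAAAAAAAAAAAAAAAAAAAAAAAAAAAAAAAAAAAAAAAAAAAAAAAAAAAAAAAAAAAAAAAAAAAAAAAAAAAAAAAAAAAAAAAAAAAAAAAAAAAAAAAAAAAAAAAAAAAAAAAAAAAAAAAAAAAAAAAAAAAAAAAAAAAAAAAAAAAAAAAAAAAAAAAAAAAAAAAAAAAAAAAAAAAAAAAAAAAAAAAAAAAAAAAAAAAAAAAAAAAAAAAAAAAAAAAAAAAAAAAAAAAAAAAAAAAAAAAAAAAAAAAAAAAAAAAAAAAAAAAAAAAAAAAAAAAAAAAAAAAAAAAAAAAAAAAAAAAAAgAAAAAAAAAAAAAAAwAAAAAAAAAAAAAAAYAAAAAAAAAAAAAAAMAAAAAAAAAAAAAAAGAAAAAAAAAAAAAAAHAAAAAAAAAAAAAAADAAAAAAAAAAAAAAABgAAAAAAAAAAAAAAAwAAAAAAAAAAAAAAAYAAAAAAAAAAAAAIAMAAAAAAAAAAAAAcAGAAAAAAAAAAAAA+ADAAAAAAAAAAAAB/ABgAAAAAAAAAAAD/gAwAAAAAAAAAAAD/wAYAAAAAAAAAAAH/4AMAAAAAAAAAAAP/8AHAAAAAAAAAAAf/8ADgAAAAAAAAAA//+AB4AAAAAAAAAD///AA8AAAAAAAAAH///gAPAAAAAAAAAf///4AHgAAAAAAAB////8AB4AAAAAAAD////+AA8AAAAAAAD/////AAHAAAAAAAD/////wABwAAAAAAD/////4AAAAAAAAAD/////+AAAAAAAAAD//////gAAAAAAAAD//////wAAAAAAAAD//////8AAAAAAAAD//////+AAAAAAAAD//////8AAAAAAAAD//////8AAAAAAAAD//////4AAAAAAAAD//////wAAAAAAAAD//////gAAAAAAAAD//////gAAAAAAAAD//////AAAAAAAAAD/////+AAAAAAAAAD/////+AAAAAAAAAD/////+AAAAAAAAAD/////+AAAAAAAAAD/////+AAAAAAAAAD/////+AAAAAAAAAD/////+AAAAAAAAAD//////AAAAAAAAAD//////AAAAAAAAAD//////gAAAAAAAAD//////gAAAAAAAAD//////wAAAAAAAAD//////4AAAAAAAAD//////4AAAAAAAAD//////8AAAAAAAAD//////+AAAAAAAAD//////+AAAAAAAAD///////AAAAAAAAD///////gAAAAAAAD///////wAAAAAAAD///////4AAAAAAAD///////8AAAAAAAD///////+AAAAAAAD////////AAAADAAD////////gAAA/wAD////////4AAD/wAD////////8AAf/gAD/////////gB//gAD/////////////AAD/////////////AAD////////////+AAD////////////+AAA="/>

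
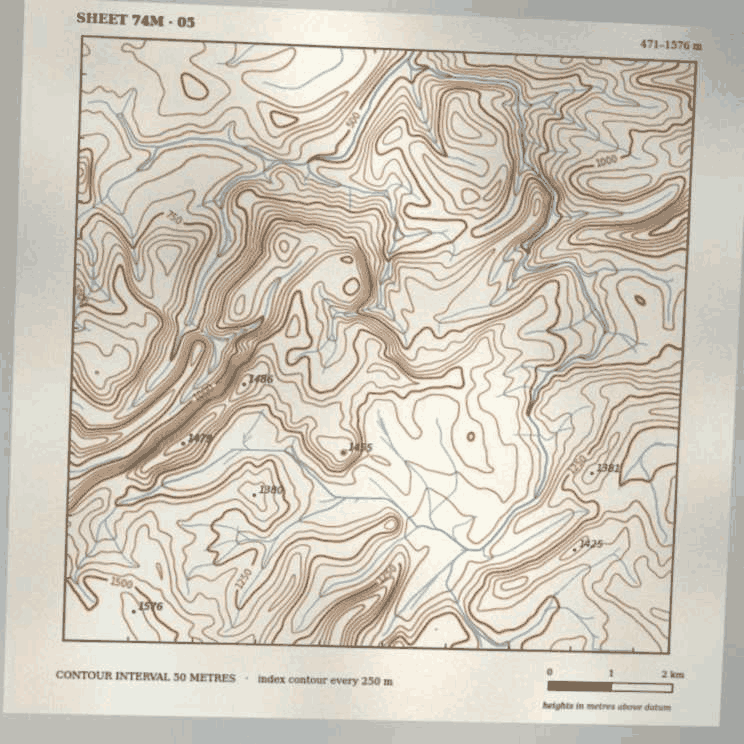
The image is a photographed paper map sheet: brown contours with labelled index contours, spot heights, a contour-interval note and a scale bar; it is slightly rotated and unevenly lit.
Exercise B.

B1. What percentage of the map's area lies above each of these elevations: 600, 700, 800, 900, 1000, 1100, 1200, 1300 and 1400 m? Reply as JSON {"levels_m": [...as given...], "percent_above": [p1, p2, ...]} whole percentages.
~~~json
{"levels_m": [600, 700, 800, 900, 1000, 1100, 1200, 1300, 1400], "percent_above": [96, 85, 77, 68, 57, 47, 31, 15, 5]}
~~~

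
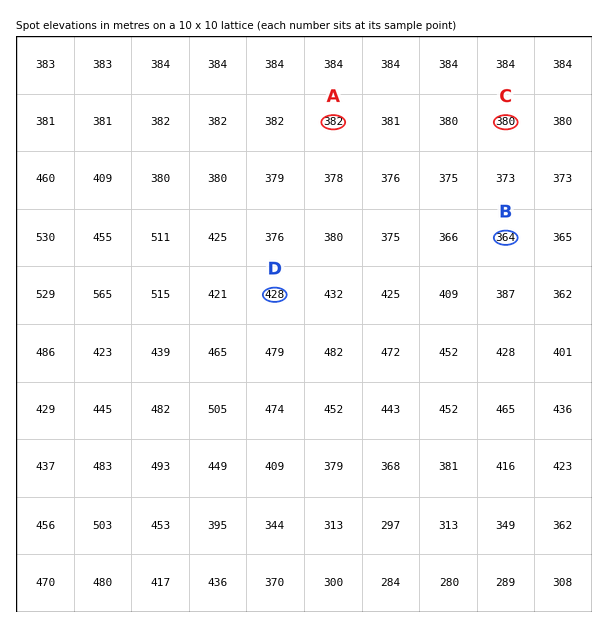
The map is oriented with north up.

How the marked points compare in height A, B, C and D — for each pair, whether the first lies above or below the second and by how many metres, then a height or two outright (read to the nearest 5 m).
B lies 65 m below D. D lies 50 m above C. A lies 50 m below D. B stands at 365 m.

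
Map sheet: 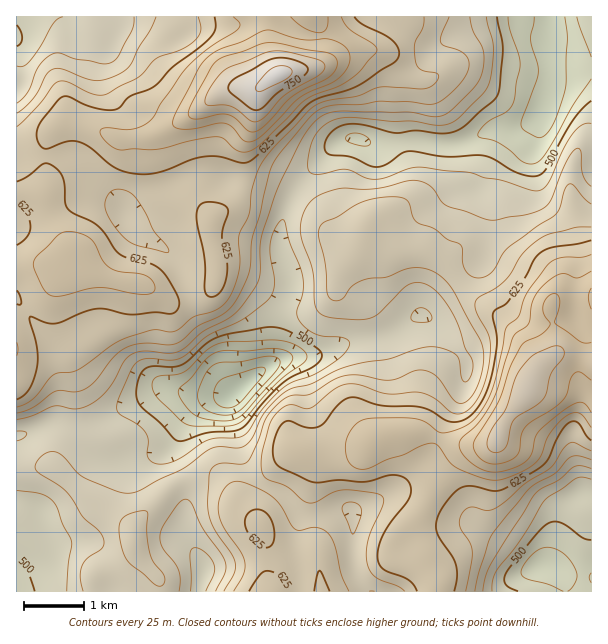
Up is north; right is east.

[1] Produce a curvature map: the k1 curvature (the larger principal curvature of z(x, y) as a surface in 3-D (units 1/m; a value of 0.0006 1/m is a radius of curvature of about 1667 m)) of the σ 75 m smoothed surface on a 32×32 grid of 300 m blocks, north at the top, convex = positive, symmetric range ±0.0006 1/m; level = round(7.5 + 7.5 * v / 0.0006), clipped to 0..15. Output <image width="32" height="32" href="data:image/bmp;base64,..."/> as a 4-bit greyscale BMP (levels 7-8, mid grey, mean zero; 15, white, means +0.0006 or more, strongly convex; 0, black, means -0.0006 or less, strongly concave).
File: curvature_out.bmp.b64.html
<image width="32" height="32" href="data:image/bmp;base64,Qk12AgAAAAAAAHYAAAAoAAAAIAAAACAAAAABAAQAAAAAAAACAAATCwAAEwsAABAAAAAAAAAAAAAAABEREQAiIiIAMzMzAERERABVVVUAZmZmAHd3dwCIiIgAmZmZAKqqqgC7u7sAzMzMAN3d3QDu7u4A////AIiKqYnJeLuoq4qry7lneIl4erqcqVWsmKt725q7iGZ5iXh46mh4y6m6iseam6qHeZiIitpnm7unmoi6qGmomImGiaqtl5yrl5hXmslnuYiZh6u5e9mbqYi4aYerhrt2hrvKh3m9q5upq8uImam7mpaamHeJebuby7qrqXet3eyZeJiaqpnNy+uZm7u8//uJipiJiamJp577iJq8y5r/m1fZeZmHiHRJ/quqiJlV79zcy5qZhop2aL+ruXiZZZ/ZmJmqmXasZ5Z6ial4moaO25qYisqKzXaZh5mIeJmXjbzKmIicyry5qru4iYiHiL2al5mXeJi87KmruqqXZozXroeKmYmsys6Zl6yXl2fMma66mZmszJeeqoacmJiLx2eLuaqZuYmHnah3qqmbu5d4mql5q6h4eKuoebmZiZiZiIqIeamneHirqYm5m5iIiIiJmYqXl3mJqsqIqZvKmHeJh9uql4iJiZe7iJipnLmHm6n6eYiJmYiGu3iJp2mZq6ho+omHi5mHiex5iId6h3mYeP67qty82oW/iGZWmXmoiHe/vLu5h6/or6hVeqmsp4p2nXrbiaqZ/9/ZeLqaupmqh4mb2HiXiZzO///Km8y6qJh5i7d1iZrLmu//27uJvJmYiWmoh4qGioqnirzKd5qod4mJmJd5l2qJiLyXiZiZl4iL"/>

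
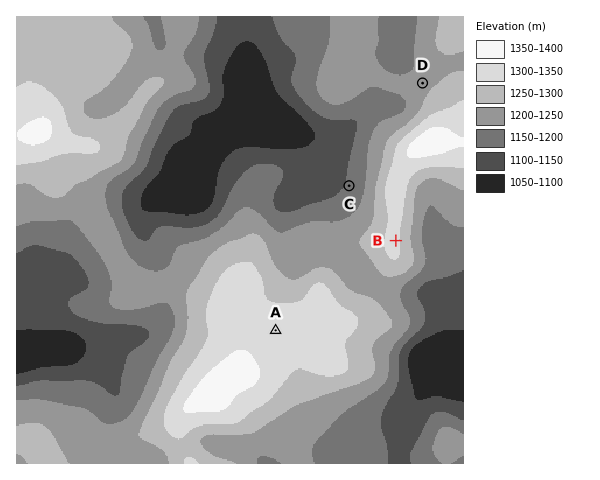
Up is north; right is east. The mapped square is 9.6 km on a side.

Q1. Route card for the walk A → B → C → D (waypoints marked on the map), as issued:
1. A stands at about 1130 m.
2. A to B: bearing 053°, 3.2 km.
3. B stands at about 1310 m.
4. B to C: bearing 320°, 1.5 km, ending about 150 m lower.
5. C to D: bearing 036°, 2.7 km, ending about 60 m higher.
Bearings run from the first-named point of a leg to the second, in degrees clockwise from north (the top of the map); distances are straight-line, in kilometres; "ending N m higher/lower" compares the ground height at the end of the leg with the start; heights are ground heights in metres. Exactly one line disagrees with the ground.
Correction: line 1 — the height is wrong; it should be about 1320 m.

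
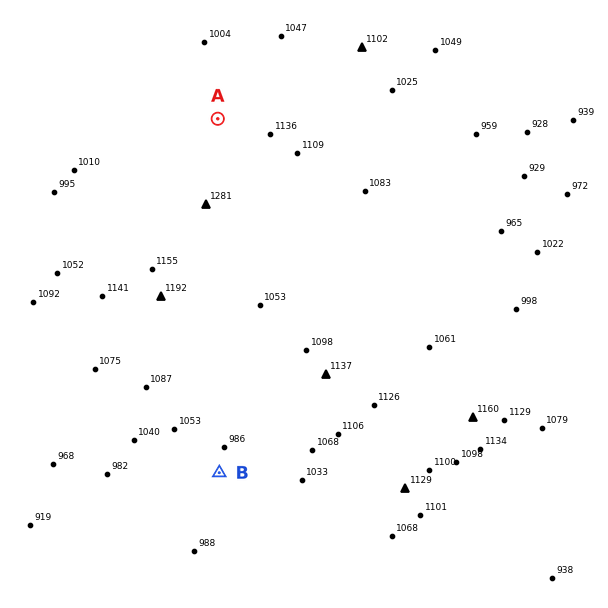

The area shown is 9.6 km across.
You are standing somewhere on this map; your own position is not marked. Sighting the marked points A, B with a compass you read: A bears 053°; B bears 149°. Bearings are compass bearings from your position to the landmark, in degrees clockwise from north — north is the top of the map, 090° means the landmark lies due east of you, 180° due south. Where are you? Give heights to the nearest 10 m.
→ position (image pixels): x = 72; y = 228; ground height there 1030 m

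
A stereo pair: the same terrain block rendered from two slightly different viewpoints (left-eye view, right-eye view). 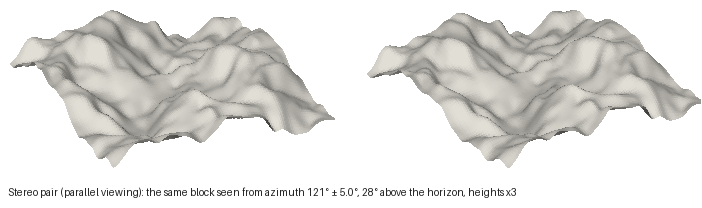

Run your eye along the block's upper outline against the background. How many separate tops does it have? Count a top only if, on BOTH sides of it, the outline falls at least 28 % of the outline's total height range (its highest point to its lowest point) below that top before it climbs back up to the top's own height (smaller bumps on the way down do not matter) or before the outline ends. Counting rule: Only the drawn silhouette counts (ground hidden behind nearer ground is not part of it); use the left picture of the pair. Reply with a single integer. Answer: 1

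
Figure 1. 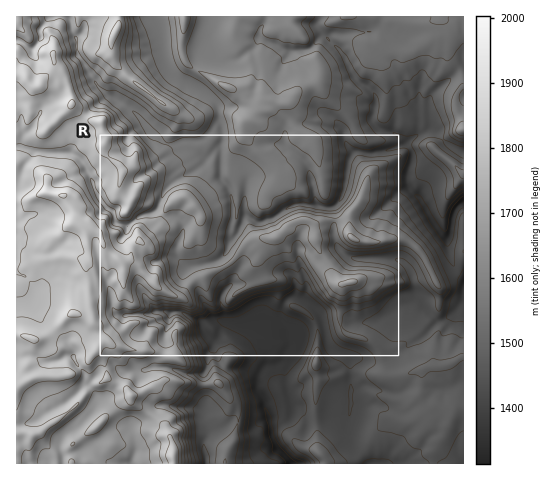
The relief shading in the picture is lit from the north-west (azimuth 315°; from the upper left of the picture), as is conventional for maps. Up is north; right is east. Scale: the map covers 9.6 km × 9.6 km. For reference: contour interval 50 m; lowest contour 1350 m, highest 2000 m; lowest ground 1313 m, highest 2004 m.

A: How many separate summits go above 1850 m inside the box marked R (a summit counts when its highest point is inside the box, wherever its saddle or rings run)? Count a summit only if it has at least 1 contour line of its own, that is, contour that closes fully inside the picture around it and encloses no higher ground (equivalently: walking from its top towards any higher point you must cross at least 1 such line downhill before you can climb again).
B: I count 1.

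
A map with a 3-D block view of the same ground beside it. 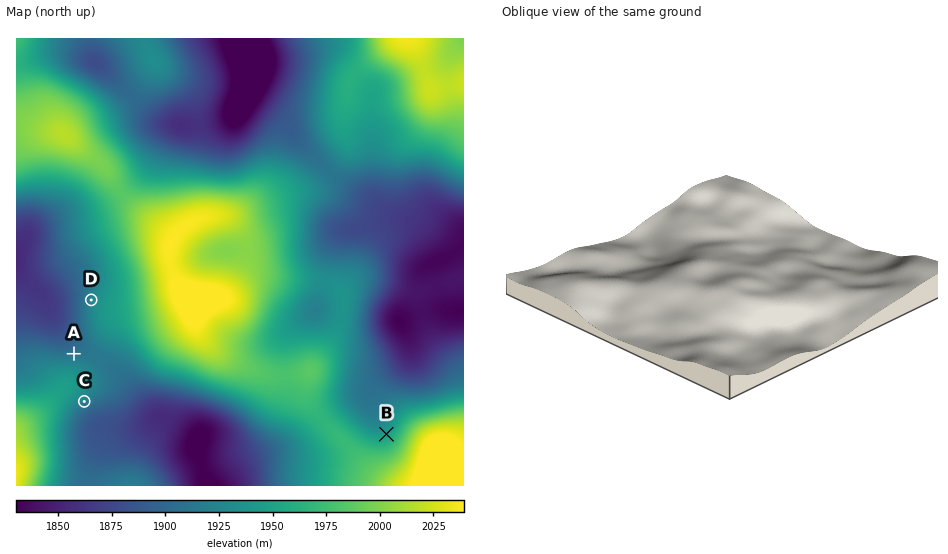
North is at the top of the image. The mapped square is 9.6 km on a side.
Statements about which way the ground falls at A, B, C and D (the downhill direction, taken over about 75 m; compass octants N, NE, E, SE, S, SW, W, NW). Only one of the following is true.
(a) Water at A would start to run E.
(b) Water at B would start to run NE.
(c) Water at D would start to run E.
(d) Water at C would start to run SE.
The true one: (d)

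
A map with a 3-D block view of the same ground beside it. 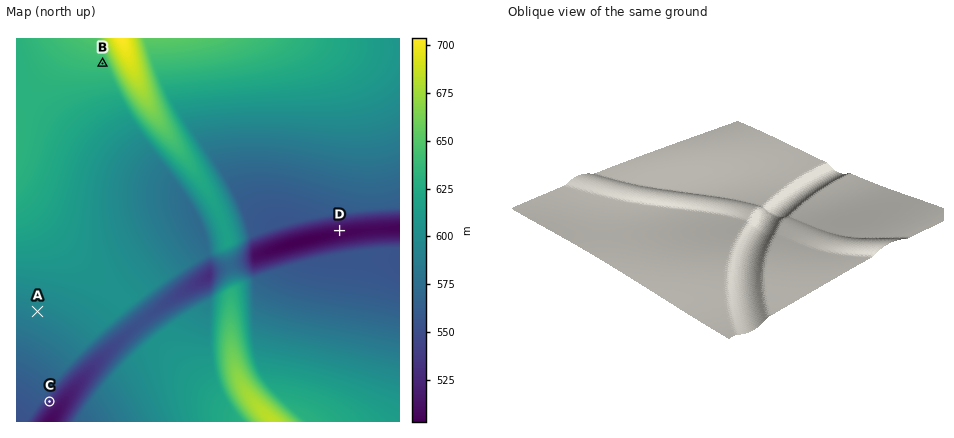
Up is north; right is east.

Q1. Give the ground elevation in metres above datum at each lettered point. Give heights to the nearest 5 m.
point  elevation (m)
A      590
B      640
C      530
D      505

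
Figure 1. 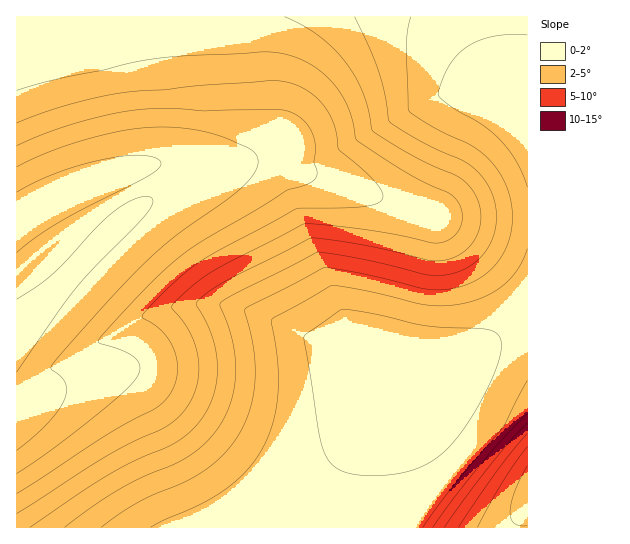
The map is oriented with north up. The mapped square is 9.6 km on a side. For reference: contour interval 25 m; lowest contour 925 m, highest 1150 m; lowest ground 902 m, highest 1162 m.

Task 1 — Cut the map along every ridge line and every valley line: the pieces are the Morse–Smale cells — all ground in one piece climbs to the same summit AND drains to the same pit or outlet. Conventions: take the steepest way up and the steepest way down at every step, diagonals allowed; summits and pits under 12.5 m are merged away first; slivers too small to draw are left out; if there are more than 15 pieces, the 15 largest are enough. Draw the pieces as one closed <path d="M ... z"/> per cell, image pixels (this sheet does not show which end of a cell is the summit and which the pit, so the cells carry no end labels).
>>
<path d="M275 157l-18 2-44 12-52 22-22 15 2-9-9-21-5-5-9 0-59 23-43 26 1 306 261 0 43-43 34-46 25-44 3-8-1-15 16 3 23 0 21-6 29-14 40-30 17-8-1-100-94-1-78-28-56-17-14-11z"/><path d="M527 16l-510 0-1 205 2 0 41-25 59-23 9 0 5 5 8 16 1 13 20-14 52-22 52-14 20 3 14 11 56 17 78 28 94 1z"/><path d="M527 317l-8 3-48 35-29 14-21 6-23 0-16-3 1 15-3 8-23 40-36 50-42 42 248 1z"/>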